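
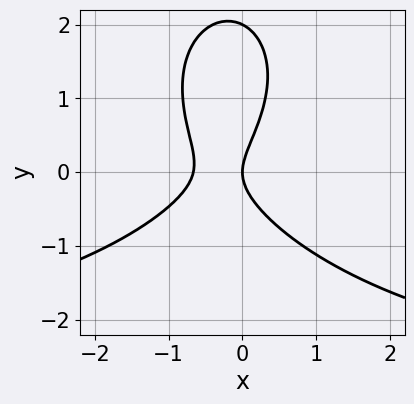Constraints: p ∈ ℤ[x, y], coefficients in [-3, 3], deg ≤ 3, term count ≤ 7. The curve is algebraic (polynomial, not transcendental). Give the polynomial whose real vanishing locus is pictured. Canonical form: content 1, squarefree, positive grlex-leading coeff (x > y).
x^2*y + y^3 + 3*x^2 - 2*y^2 + 2*x

1. The degree is 3 — no degree-2 curve has this shape.
2. Against the integer gridlines: the y-axis gridline crossings are at y ∈ {0, 2}; it meets the x-axis at x = 0 (among the integer gridlines).
3. Together with the visible shape, these determine p as stated.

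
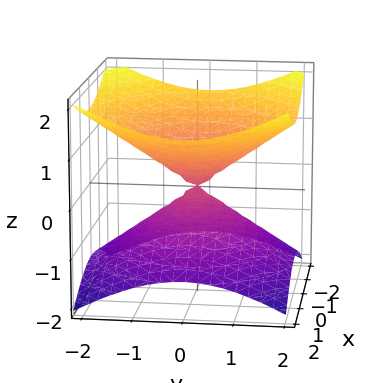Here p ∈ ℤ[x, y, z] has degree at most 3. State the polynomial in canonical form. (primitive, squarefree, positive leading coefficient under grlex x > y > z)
x^2 + y^2 - 2*z^2

deg p = 2. Two nappes meeting at a single point; a quadric.
Symmetries: mirror symmetry z ↦ −z ⇒ only even powers of z; rotational symmetry about the z-axis ⇒ p depends on x, y only through x² + y².
Against the integer gridlines: it crosses the z-axis at the gridline z = 0; one x-axis crossing is at x = 0; it crosses the y-axis at the gridline y = 0.
Assembling these constraints gives the stated polynomial.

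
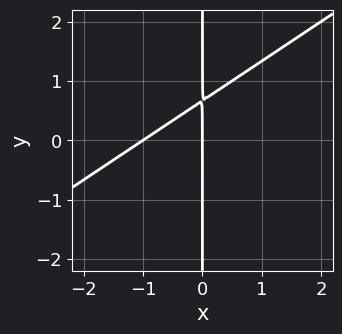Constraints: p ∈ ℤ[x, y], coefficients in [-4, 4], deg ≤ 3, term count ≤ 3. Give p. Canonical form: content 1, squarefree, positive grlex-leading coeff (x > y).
2*x^2 - 3*x*y + 2*x

First, the degree is 2 — the shape is more complex than any degree-1 curve.
Next, reading off the gridlines: the x-axis gridline crossings are at x ∈ {-1, 0}; every point of the y-axis in the box is on the curve.
Finally, together with the visible shape, these determine p as stated.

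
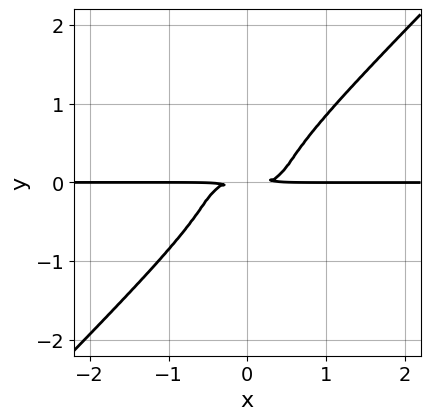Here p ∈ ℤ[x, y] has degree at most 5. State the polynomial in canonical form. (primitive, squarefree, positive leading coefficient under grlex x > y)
1. deg p = 4.
2. From the visible intercepts: the visible x-axis segment lies entirely on the curve.
3. Assembling these constraints gives the stated polynomial.

x^3*y + 2*x^2*y^2 - 3*y^4 - y^2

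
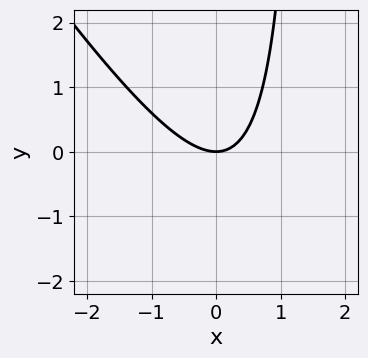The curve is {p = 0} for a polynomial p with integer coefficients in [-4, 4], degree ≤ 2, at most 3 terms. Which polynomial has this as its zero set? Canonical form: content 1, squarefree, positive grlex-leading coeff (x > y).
1. deg p = 2.
2. Observable constraints: it crosses the y-axis at the gridline y = 0; it meets the x-axis at x = 0 (among the integer gridlines).
3. Fitting integer coefficients to these (and the overall shape) gives p.

3*x^2 + 2*x*y - 3*y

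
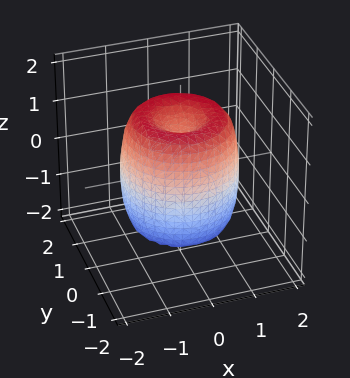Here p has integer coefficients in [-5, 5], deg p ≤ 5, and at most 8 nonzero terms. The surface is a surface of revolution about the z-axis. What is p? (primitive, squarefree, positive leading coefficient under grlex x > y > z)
First, deg p = 4.
Next, symmetries: rotational symmetry about the z-axis ⇒ p depends on x, y only through x² + y².
Then, checking where it meets the axes: a circular section at z = -1 has radius between 1 and 2; among the integer gridlines, it crosses the z-axis at z ∈ {-1, 1}.
Finally, putting this together gives p.

2*x^4 + 4*x^2*y^2 + 2*y^4 - 3*x^2 - 3*y^2 + z^2 - 1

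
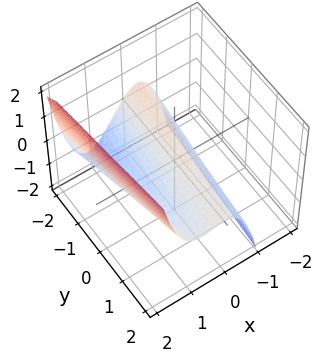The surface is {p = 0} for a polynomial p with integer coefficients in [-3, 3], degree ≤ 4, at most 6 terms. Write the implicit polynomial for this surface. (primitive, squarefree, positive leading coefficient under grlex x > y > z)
3*x^3 - 3*x^2 + x*y - 2*x - 3*z

The degree is 3 — a generic line meets the surface in up to 3 points.
Observable constraints: one x-axis crossing is at x = 0; it meets the z-axis at z = 0 (among the integer gridlines).
Matching integer coefficients to the picture gives p.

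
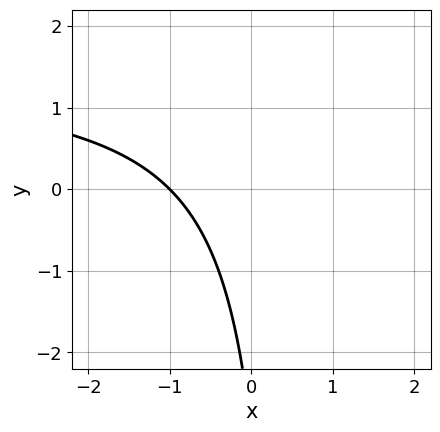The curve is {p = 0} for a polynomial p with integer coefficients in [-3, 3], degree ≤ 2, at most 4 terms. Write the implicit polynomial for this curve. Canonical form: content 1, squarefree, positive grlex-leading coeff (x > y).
Degree: no degree-1 curve has this shape, so deg p = 2.
Checking where it meets the axes: it meets the x-axis at x = -1 (among the integer gridlines); the curve avoids every integer y-axis point in the box.
Assembling these constraints gives the stated polynomial.

2*x*y - 3*x - y - 3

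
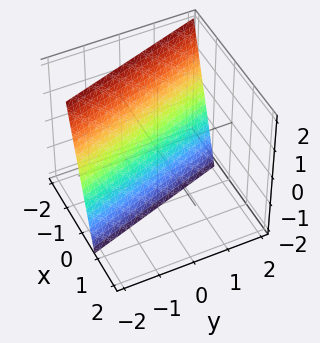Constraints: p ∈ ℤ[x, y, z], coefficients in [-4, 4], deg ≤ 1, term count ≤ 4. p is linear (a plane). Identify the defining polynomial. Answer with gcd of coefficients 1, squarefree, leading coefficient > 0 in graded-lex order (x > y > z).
(a) Degree: every cross-section is a straight line — this is a plane, so deg p = 1.
(b) Observable constraints: one z-axis crossing is at z = -2; one y-axis crossing is at y = -2.
(c) Fitting integer coefficients to these (and the overall shape) gives p.

3*x + y + z + 2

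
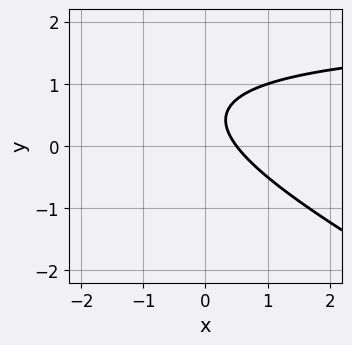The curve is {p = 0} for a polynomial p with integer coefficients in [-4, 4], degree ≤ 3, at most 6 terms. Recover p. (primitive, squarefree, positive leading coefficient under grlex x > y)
x*y + 2*y^2 - 2*x - 2*y + 1

1. Degree: a generic line meets the curve in up to 2 points, so deg p = 2.
2. From the visible intercepts: the curve avoids every integer y-axis point in the box.
3. Solving for integer coefficients yields p as stated.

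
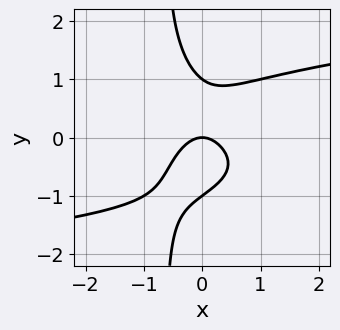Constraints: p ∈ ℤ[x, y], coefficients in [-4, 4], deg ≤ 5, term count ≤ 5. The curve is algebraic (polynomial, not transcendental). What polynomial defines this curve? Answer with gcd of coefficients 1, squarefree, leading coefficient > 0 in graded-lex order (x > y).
1. Degree: no degree-3 curve has this shape, so deg p = 4.
2. Observable constraints: the y-axis gridline crossings are at y ∈ {-1, 0, 1}; it meets the x-axis at x = 0 (among the integer gridlines).
3. The integer polynomial consistent with all of this is the stated p.

3*x*y^3 + 2*y^3 - 3*x^2 - 2*y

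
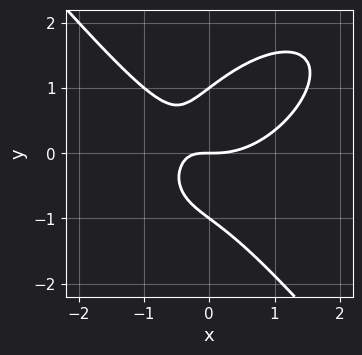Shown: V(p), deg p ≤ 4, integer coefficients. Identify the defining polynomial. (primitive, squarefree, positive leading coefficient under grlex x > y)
First, degree: a generic line meets the curve in up to 3 points, so deg p = 3.
Next, against the integer gridlines: one x-axis crossing is at x = 0; among the integer gridlines, it crosses the y-axis at y ∈ {-1, 0, 1}.
Finally, putting this together gives p.

2*x^3 - x^2*y + 2*y^3 - 3*x*y - 2*y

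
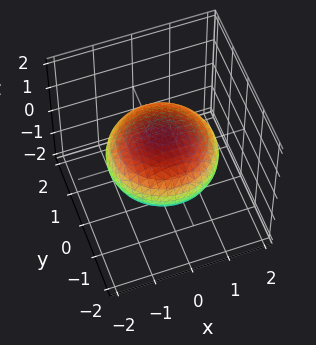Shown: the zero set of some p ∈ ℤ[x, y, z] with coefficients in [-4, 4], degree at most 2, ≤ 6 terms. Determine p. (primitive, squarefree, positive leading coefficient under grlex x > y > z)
(a) deg p = 2. Bounded and convex; a quadric.
(b) By symmetry, every cross-section ⟂ z is a circle, so x, y appear only via x² + y²; the z ↦ −z reflection is a symmetry, so z appears only in even powers.
(c) Observable constraints: the z-axis gridline crossings are at z ∈ {-1, 1}; a circular section at z = 0 has radius between 1 and 2.
(d) Solving for integer coefficients yields p as stated.

x^2 + y^2 + 2*z^2 - 2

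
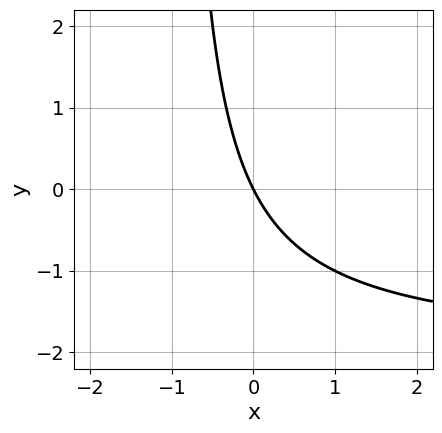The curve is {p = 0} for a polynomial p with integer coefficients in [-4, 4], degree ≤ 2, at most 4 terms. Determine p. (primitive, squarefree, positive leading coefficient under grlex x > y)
First, degree: a generic line meets the curve in up to 2 points, so deg p = 2.
Next, from the axis intercepts and sections: one y-axis crossing is at y = 0; it meets the x-axis at x = 0 (among the integer gridlines).
Finally, together with the visible shape, these determine p as stated.

x*y + 2*x + y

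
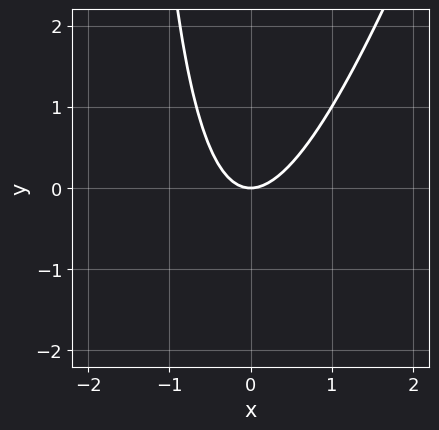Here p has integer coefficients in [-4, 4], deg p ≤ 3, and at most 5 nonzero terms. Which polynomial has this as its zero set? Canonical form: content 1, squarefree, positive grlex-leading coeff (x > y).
First, the degree is 2 — a generic line meets the curve in up to 2 points.
Then, checking where it meets the axes: it meets the x-axis at x = 0 (among the integer gridlines); it crosses the y-axis at the gridline y = 0.
Finally, the integer polynomial consistent with all of this is the stated p.

3*x^2 - x*y - 2*y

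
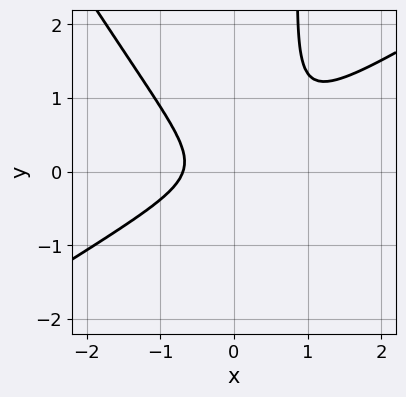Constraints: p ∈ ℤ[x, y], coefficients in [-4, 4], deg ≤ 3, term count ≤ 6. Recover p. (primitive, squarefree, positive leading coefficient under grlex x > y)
3*x^3 - 3*x^2*y - 3*x*y^2 + 3*y^2 + 1

Degree: a generic line meets the curve in up to 3 points, so deg p = 3.
Reading off the gridlines: it misses every integer gridline on the y-axis.
Matching integer coefficients to the picture gives p.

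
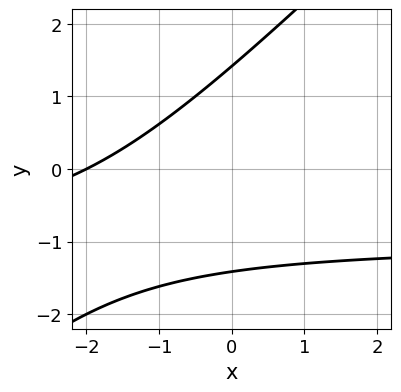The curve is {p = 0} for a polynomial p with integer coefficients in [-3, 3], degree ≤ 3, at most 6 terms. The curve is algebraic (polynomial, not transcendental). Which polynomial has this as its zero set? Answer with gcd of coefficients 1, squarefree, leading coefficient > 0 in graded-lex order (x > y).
x*y - y^2 + x + 2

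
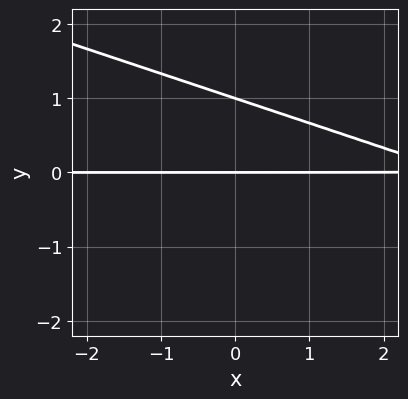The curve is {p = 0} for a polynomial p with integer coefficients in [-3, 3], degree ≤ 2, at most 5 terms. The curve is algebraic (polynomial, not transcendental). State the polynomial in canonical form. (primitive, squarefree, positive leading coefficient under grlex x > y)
Degree: the shape is more complex than any degree-1 curve, so deg p = 2.
Reading off the gridlines: the visible x-axis segment lies entirely on the curve; the y-axis gridline crossings are at y ∈ {0, 1}.
Assembling these constraints gives the stated polynomial.

x*y + 3*y^2 - 3*y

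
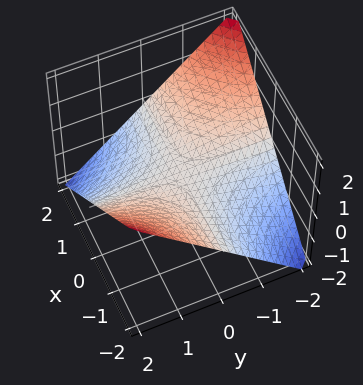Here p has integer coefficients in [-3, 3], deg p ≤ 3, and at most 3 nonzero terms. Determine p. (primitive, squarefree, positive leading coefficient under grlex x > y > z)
1. The degree is 2 — a hyperbolic paraboloid; a quadric.
2. Reading off the gridlines: it meets the z-axis at z = 0 (among the integer gridlines); the visible y-axis segment lies entirely on the surface; every point of the x-axis in the box is on the surface.
3. Assembling these constraints gives the stated polynomial.

x*y + 2*z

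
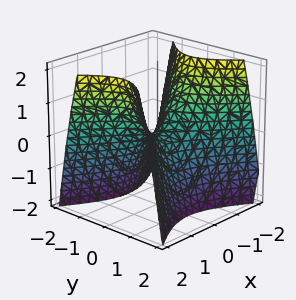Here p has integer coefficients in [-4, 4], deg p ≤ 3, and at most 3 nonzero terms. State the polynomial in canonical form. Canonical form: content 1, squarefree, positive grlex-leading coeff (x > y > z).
1. deg p = 2.
2. Symmetries: it's symmetric under x → −x, forcing even powers of x; it's symmetric under y → −y, forcing even powers of y.
3. Against the integer gridlines: one y-axis crossing is at y = 0; one x-axis crossing is at x = 0.
4. Matching integer coefficients to the picture gives p.

2*x^2 - 3*y^2 - 2*z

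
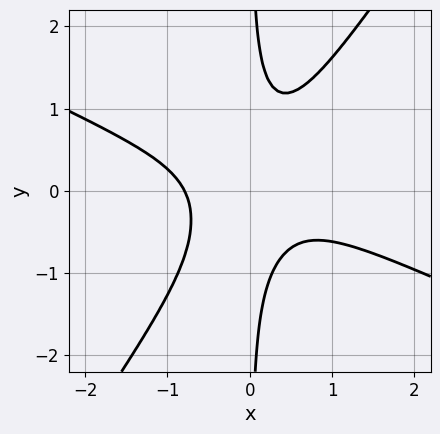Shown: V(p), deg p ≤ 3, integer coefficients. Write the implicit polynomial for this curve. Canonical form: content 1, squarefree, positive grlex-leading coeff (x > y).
2*x^3 + 3*x^2*y - 3*x*y^2 + 1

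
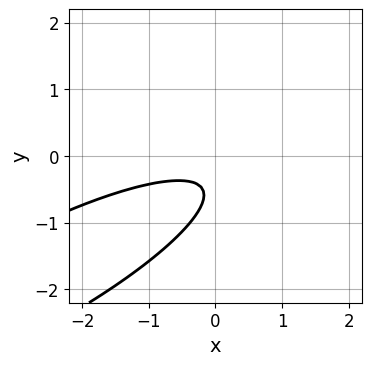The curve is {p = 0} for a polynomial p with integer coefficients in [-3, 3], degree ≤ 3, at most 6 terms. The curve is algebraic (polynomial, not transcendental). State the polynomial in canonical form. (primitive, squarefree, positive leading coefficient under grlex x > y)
x^2 - 3*x*y + 3*y^2 + 3*y + 1

The degree is 2 — no degree-1 curve has this shape.
Observable constraints: the curve avoids every integer y-axis point in the box; no x-intercept at any integer in the box.
Together with the visible shape, these determine p as stated.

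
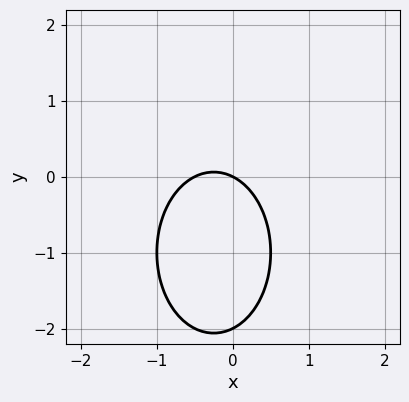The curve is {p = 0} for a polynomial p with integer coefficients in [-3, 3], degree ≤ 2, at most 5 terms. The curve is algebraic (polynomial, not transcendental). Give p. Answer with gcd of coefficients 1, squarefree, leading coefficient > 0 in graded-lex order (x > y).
2*x^2 + y^2 + x + 2*y

First, deg p = 2. The shape is more complex than any degree-1 curve.
Then, against the integer gridlines: it crosses the x-axis at the gridline x = 0; the y-axis gridline crossings are at y ∈ {-2, 0}.
Finally, matching integer coefficients to the picture gives p.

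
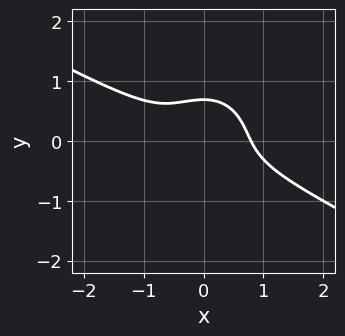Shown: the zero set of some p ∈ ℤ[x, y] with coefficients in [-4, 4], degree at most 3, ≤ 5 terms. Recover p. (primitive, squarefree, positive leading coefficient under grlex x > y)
(a) The degree is 3 — no degree-2 curve has this shape.
(b) Solving for integer coefficients yields p as stated.

2*x^3 + 3*x^2*y + 3*y^3 - 1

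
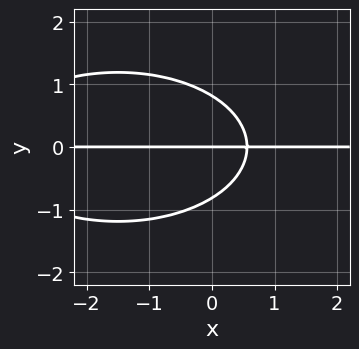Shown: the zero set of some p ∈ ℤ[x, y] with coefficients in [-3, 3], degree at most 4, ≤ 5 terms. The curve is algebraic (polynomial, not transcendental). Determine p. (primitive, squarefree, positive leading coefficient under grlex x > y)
1. Degree: the shape is more complex than any degree-2 curve, so deg p = 3.
2. Observable constraints: it crosses the y-axis at the gridline y = 0; every point of the x-axis in the box is on the curve.
3. Fitting integer coefficients to these (and the overall shape) gives p.

x^2*y + 3*y^3 + 3*x*y - 2*y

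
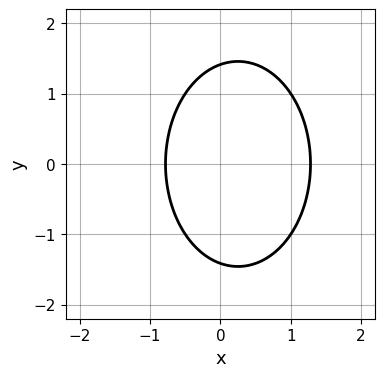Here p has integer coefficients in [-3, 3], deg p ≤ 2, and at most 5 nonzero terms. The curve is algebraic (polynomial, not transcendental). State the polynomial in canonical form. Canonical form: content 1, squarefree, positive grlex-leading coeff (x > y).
2*x^2 + y^2 - x - 2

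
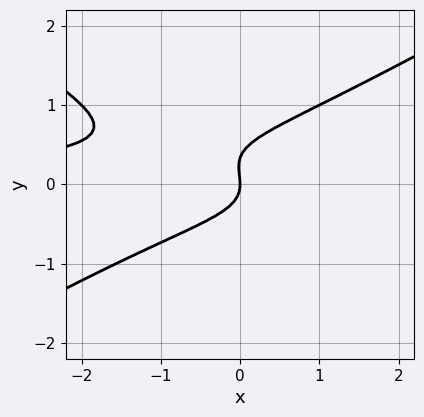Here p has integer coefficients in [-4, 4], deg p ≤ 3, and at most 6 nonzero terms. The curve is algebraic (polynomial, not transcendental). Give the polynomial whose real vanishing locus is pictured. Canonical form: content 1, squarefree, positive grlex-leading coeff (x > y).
(a) deg p = 3.
(b) Reading off the gridlines: it crosses the y-axis at the gridline y = 0; it meets the x-axis at x = 0 (among the integer gridlines).
(c) Fitting integer coefficients to these (and the overall shape) gives p.

x^2*y - 3*y^3 + y^2 + x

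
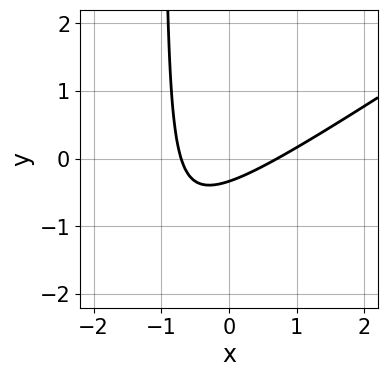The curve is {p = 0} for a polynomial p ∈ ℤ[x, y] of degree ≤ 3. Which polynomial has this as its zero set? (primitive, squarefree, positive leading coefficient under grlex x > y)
2*x^2 - 3*x*y - 3*y - 1

(a) The degree is 2 — no degree-1 curve has this shape.
(b) Matching integer coefficients to the picture gives p.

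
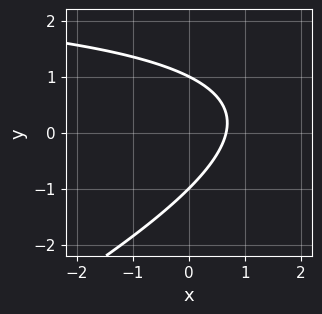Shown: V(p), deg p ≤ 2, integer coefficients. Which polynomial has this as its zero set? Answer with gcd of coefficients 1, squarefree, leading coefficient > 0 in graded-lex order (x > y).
The degree is 2 — the shape is more complex than any degree-1 curve.
Reading off the gridlines: the y-axis gridline crossings are at y ∈ {-1, 1}.
Fitting integer coefficients to these (and the overall shape) gives p.

x*y - 2*y^2 - 3*x + 2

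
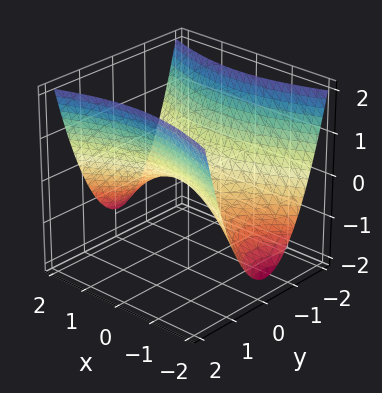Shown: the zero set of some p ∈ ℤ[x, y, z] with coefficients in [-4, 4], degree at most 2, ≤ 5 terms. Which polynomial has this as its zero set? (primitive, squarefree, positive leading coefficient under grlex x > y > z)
x^2 - 3*y^2 + 3*z

1. The degree is 2 — a hyperbolic paraboloid; a quadric.
2. Symmetries: it's symmetric under x → −x, forcing even powers of x; mirror symmetry y ↦ −y ⇒ only even powers of y.
3. Reading off the gridlines: it crosses the z-axis at the gridline z = 0; one y-axis crossing is at y = 0; it crosses the x-axis at the gridline x = 0.
4. Matching integer coefficients to the picture gives p.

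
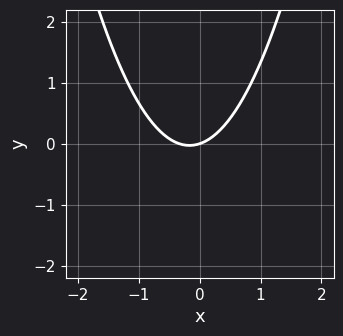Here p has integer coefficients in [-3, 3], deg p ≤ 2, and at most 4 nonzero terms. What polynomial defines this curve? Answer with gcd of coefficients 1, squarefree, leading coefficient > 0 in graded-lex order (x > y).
3*x^2 + x - 3*y

1. deg p = 2. No degree-1 curve has this shape.
2. From the axis intercepts and sections: one y-axis crossing is at y = 0; it meets the x-axis at x = 0 (among the integer gridlines).
3. Together with the visible shape, these determine p as stated.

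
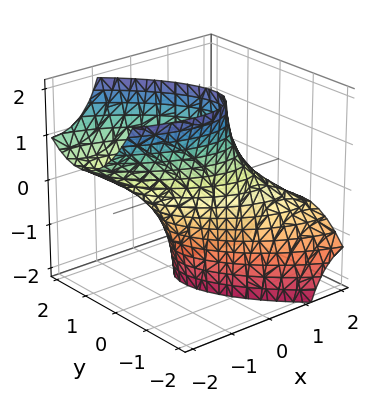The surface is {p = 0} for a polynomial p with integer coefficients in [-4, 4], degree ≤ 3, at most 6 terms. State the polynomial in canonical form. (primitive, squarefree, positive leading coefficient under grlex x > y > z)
2*x^2 + 3*x*y + 3*x*z + 3*y^2 - 2

First, deg p = 2. The shape is more complex than any degree-1 surface.
Next, checking where it meets the axes: the x-axis gridline crossings are at x ∈ {-1, 1}; it misses every integer gridline on the z-axis.
Finally, together with the visible shape, these determine p as stated.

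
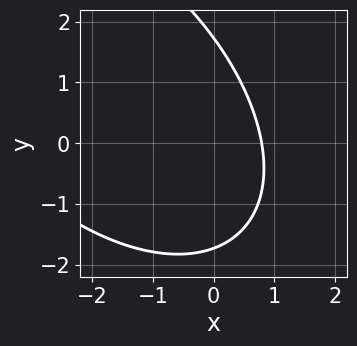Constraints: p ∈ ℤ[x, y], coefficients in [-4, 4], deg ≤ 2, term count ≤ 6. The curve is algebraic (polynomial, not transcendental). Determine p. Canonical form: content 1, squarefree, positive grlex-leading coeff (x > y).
x^2 + x*y + y^2 + 3*x - 3

deg p = 2. A generic line meets the curve in up to 2 points.
The integer polynomial consistent with all of this is the stated p.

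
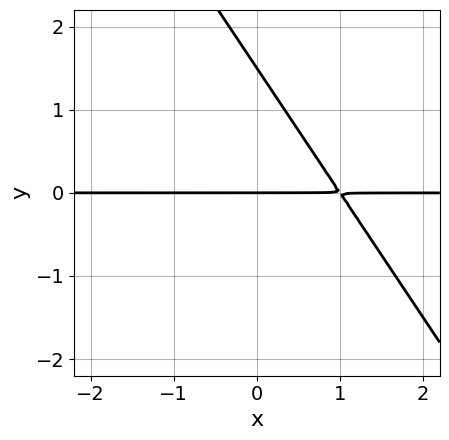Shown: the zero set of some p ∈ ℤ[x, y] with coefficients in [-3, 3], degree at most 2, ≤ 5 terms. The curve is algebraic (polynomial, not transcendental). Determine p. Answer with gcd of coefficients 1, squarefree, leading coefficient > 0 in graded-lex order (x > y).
3*x*y + 2*y^2 - 3*y

The degree is 2 — the shape is more complex than any degree-1 curve.
Observable constraints: every point of the x-axis in the box is on the curve; it crosses the y-axis at the gridline y = 0.
Assembling these constraints gives the stated polynomial.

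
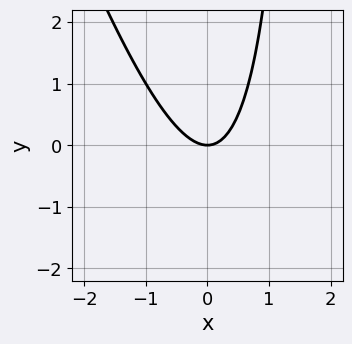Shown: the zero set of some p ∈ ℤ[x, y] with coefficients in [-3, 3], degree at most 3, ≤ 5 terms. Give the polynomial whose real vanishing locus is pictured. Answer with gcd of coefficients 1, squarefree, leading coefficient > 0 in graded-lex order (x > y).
The degree is 2 — no degree-1 curve has this shape.
From the axis intercepts and sections: it crosses the y-axis at the gridline y = 0; it meets the x-axis at x = 0 (among the integer gridlines).
Fitting integer coefficients to these (and the overall shape) gives p.

3*x^2 + x*y - 2*y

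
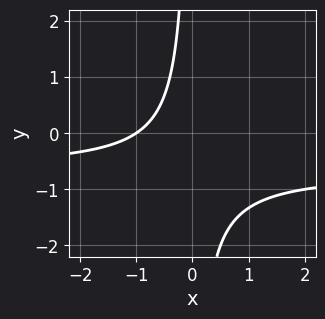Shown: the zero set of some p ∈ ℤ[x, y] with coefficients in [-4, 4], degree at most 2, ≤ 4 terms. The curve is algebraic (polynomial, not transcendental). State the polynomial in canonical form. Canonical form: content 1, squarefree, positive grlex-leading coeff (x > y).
First, degree: no degree-1 curve has this shape, so deg p = 2.
Then, reading off the gridlines: no y-intercept at any integer in the box; one x-axis crossing is at x = -1.
Finally, assembling these constraints gives the stated polynomial.

3*x*y + 2*x + 2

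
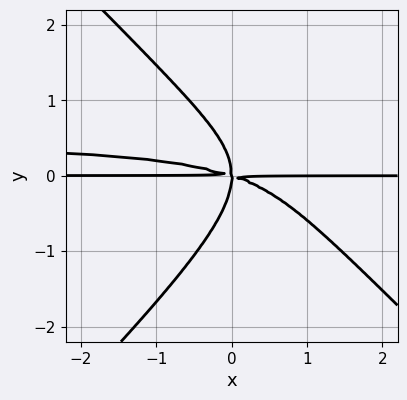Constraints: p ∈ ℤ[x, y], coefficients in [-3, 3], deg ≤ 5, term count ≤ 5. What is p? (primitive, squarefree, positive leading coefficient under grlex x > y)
2*x^2*y^2 - 2*y^4 - x^2*y - 3*x*y^2

(a) The degree is 4 — a generic line meets the curve in up to 4 points.
(b) Reading off the gridlines: every point of the x-axis in the box is on the curve.
(c) Together with the visible shape, these determine p as stated.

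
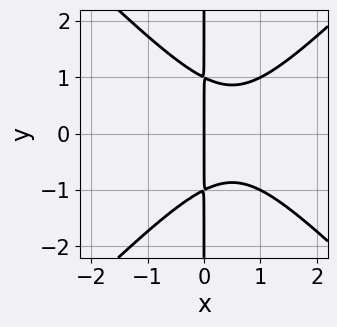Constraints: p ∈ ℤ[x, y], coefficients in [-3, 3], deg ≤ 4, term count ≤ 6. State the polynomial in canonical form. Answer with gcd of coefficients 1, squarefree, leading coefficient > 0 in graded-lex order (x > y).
x^3 - x*y^2 - x^2 + x

1. The degree is 3 — no degree-2 curve has this shape.
2. Symmetries: it's symmetric under y → −y, forcing even powers of y.
3. Checking where it meets the axes: it crosses the x-axis at the gridline x = 0; every point of the y-axis in the box is on the curve.
4. Solving for integer coefficients yields p as stated.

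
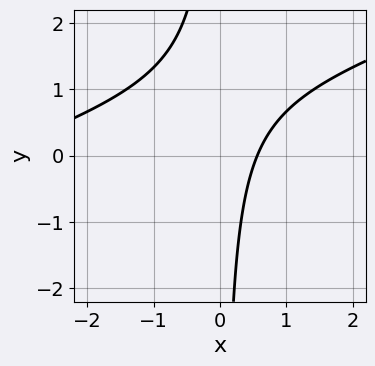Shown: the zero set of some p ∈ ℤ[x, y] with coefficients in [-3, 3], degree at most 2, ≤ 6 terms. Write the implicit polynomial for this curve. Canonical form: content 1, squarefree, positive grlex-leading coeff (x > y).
Degree: no degree-1 curve has this shape, so deg p = 2.
Reading off the gridlines: the curve avoids every integer y-axis point in the box.
Solving for integer coefficients yields p as stated.

x^2 - 3*x*y + 3*x - 2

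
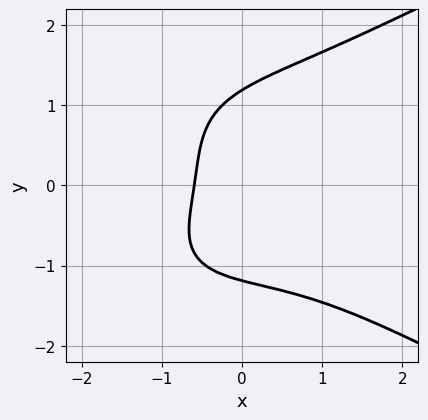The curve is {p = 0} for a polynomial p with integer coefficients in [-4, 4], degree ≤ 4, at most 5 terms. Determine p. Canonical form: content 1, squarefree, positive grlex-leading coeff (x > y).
1. The degree is 4 — no degree-3 curve has this shape.
2. Matching integer coefficients to the picture gives p.

y^4 - x^3 - x*y - 3*x - 2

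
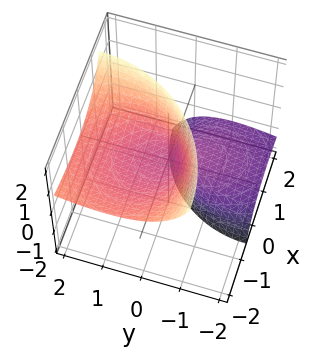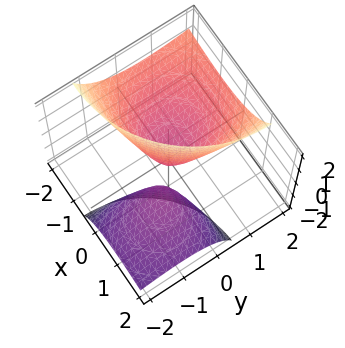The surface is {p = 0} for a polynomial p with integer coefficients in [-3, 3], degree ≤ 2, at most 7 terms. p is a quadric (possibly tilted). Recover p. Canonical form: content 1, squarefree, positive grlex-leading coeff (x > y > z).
x^2 + 2*x*z + y^2 - 2*y*z - z

(a) The picture has 2 separate pieces. Treating them together as one polynomial.
(b) Degree: a generic line meets the surface in up to 2 points, so deg p = 2.
(c) Observable constraints: it crosses the z-axis at the gridline z = 0; one x-axis crossing is at x = 0; one y-axis crossing is at y = 0.
(d) Putting this together gives p.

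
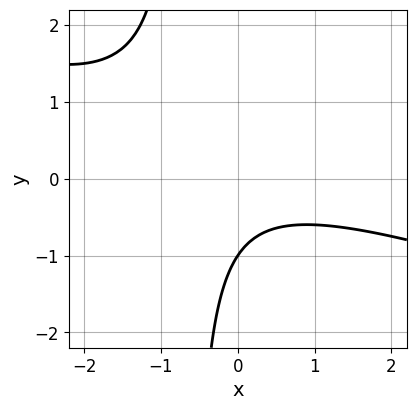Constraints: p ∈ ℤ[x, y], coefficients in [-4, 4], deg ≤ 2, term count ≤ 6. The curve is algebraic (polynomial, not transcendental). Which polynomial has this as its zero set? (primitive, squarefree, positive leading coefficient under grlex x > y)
x^2 + 3*x*y + 2*y + 2

1. Degree: no degree-1 curve has this shape, so deg p = 2.
2. Observable constraints: the curve avoids every integer x-axis point in the box; one y-axis crossing is at y = -1.
3. Together with the visible shape, these determine p as stated.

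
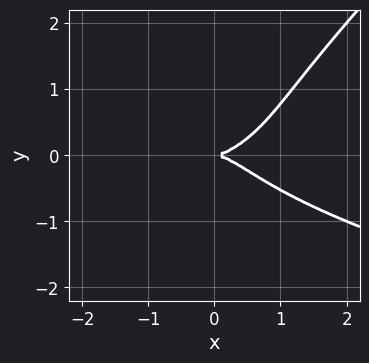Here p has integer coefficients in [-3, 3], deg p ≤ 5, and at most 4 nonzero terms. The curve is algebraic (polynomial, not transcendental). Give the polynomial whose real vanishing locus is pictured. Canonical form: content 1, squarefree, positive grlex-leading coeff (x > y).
2*x*y^3 - 2*y^4 + x^3 - 2*y^2

1. deg p = 4. A generic line meets the curve in up to 4 points.
2. Reading off the gridlines: one y-axis crossing is at y = 0; it crosses the x-axis at the gridline x = 0.
3. The integer polynomial consistent with all of this is the stated p.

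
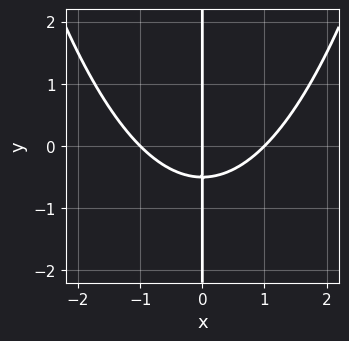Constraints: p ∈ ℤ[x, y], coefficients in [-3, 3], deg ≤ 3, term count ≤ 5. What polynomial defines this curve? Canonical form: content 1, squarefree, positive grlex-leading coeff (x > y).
x^3 - 2*x*y - x

(a) deg p = 3. A generic line meets the curve in up to 3 points.
(b) Reading off the gridlines: every point of the y-axis in the box is on the curve; among the integer gridlines, it crosses the x-axis at x ∈ {-1, 0, 1}.
(c) The integer polynomial consistent with all of this is the stated p.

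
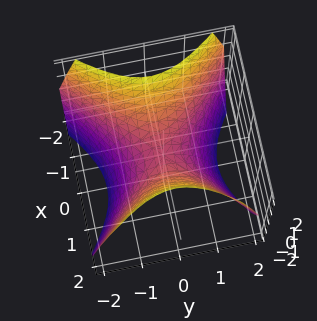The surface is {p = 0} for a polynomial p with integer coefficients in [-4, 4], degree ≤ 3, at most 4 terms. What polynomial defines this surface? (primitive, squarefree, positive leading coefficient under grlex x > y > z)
The degree is 2 — a saddle surface; a quadric.
Symmetries: the y ↦ −y reflection is a symmetry, so y appears only in even powers; the x ↦ −x reflection is a symmetry, so x appears only in even powers.
Reading off the gridlines: it meets the y-axis at y = 0 (among the integer gridlines); it crosses the x-axis at the gridline x = 0; one z-axis crossing is at z = 0.
Matching integer coefficients to the picture gives p.

x^2 - y^2 - z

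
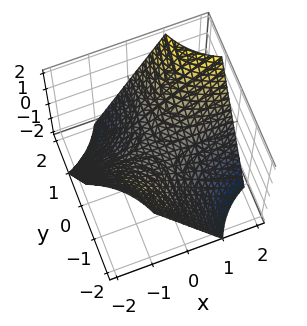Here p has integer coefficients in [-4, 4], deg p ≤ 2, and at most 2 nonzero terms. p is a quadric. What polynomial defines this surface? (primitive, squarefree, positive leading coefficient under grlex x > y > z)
x*y - z

1. The degree is 2 — a saddle surface; a quadric.
2. Checking where it meets the axes: the visible y-axis segment lies entirely on the surface; the visible x-axis segment lies entirely on the surface; one z-axis crossing is at z = 0.
3. The integer polynomial consistent with all of this is the stated p.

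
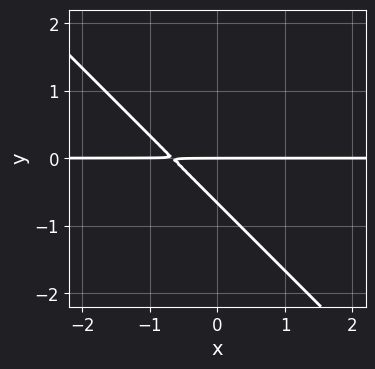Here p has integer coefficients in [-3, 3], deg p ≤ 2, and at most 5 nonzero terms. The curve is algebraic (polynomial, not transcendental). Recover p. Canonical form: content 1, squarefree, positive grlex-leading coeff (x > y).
(a) deg p = 2. A generic line meets the curve in up to 2 points.
(b) From the axis intercepts and sections: it meets the y-axis at y = 0 (among the integer gridlines); the visible x-axis segment lies entirely on the curve.
(c) Fitting integer coefficients to these (and the overall shape) gives p.

3*x*y + 3*y^2 + 2*y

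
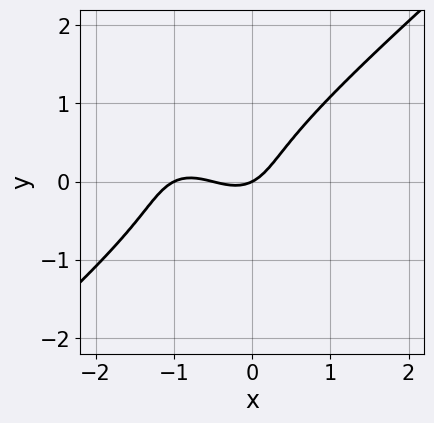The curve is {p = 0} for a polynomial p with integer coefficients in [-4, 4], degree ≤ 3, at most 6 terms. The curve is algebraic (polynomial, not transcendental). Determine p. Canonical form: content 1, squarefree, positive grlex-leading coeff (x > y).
2*x^3 - 3*y^3 + 3*x^2 + x - 2*y

1. Degree: a generic line meets the curve in up to 3 points, so deg p = 3.
2. Against the integer gridlines: among the integer gridlines, it crosses the x-axis at x ∈ {-1, 0}; it crosses the y-axis at the gridline y = 0.
3. Putting this together gives p.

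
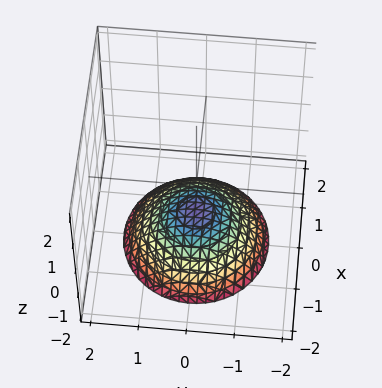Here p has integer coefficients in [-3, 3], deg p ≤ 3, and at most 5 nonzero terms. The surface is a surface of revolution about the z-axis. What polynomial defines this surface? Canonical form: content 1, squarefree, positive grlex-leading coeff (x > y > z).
(a) The degree is 2 — the shape is more complex than any degree-1 surface.
(b) Symmetries: rotational symmetry about the z-axis ⇒ p depends on x, y only through x² + y².
(c) Checking where it meets the axes: a circular section at z = -2 has radius between 1 and 2; the surface avoids every integer x-axis point in the box; it misses every integer gridline on the y-axis; one z-axis crossing is at z = -1.
(d) Matching integer coefficients to the picture gives p.

x^2 + y^2 + 2*z + 2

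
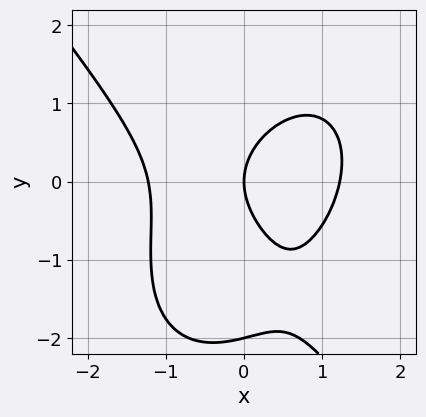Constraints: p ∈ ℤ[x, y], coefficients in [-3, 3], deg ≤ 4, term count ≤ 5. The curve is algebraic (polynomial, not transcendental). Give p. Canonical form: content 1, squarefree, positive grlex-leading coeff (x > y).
2*x^3 + y^3 - x*y + 2*y^2 - 3*x

1. deg p = 3.
2. Reading off the gridlines: it crosses the x-axis at the gridline x = 0; the y-axis gridline crossings are at y ∈ {-2, 0}.
3. Matching integer coefficients to the picture gives p.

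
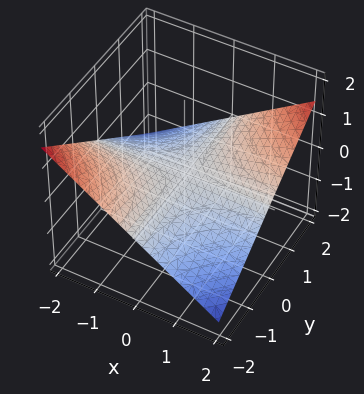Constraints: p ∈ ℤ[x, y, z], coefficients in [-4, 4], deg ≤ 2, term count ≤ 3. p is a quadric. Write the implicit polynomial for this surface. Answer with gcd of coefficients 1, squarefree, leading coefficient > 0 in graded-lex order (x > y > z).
Degree: a saddle surface; a quadric, so deg p = 2.
Observable constraints: every point of the x-axis in the box is on the surface; one z-axis crossing is at z = 0; every point of the y-axis in the box is on the surface.
Together with the visible shape, these determine p as stated.

x*y - 3*z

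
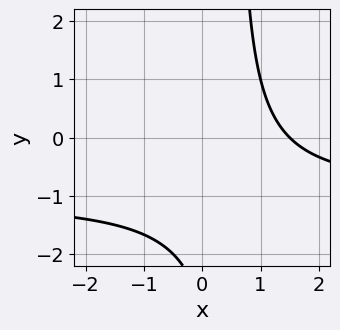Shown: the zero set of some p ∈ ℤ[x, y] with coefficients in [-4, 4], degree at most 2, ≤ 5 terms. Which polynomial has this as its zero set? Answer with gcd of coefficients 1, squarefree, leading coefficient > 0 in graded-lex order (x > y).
Degree: the shape is more complex than any degree-1 curve, so deg p = 2.
Reading off the gridlines: no y-intercept at any integer in the box.
The integer polynomial consistent with all of this is the stated p.

2*x*y + 2*x - y - 3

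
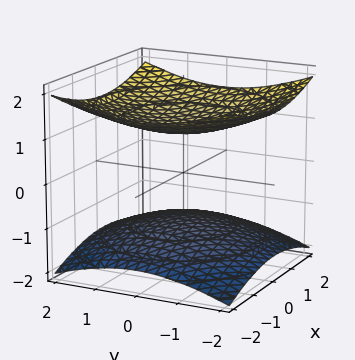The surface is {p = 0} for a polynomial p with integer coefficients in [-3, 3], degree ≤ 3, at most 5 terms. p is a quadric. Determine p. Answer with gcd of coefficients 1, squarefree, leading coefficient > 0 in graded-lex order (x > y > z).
x^2 + y^2 - 3*z^2 + 3

First, the picture has 2 separate pieces. Treating them together as one polynomial.
Next, the degree is 2 — two separate bowl-shaped sheets opening away from each other; a quadric.
Next, symmetries: the z-axis is an axis of rotation, so x and y enter only as x² + y²; it's symmetric under z → −z, forcing even powers of z.
Next, observable constraints: it misses every integer gridline on the y-axis; the z-axis gridline crossings are at z ∈ {-1, 1}.
Finally, the integer polynomial consistent with all of this is the stated p.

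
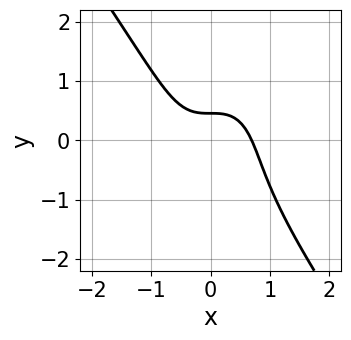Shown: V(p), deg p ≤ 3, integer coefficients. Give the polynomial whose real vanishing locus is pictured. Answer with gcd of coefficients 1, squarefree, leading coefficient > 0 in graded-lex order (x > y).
First, the degree is 3 — the shape is more complex than any degree-2 curve.
Finally, matching integer coefficients to the picture gives p.

3*x^3 + y^3 + 2*y - 1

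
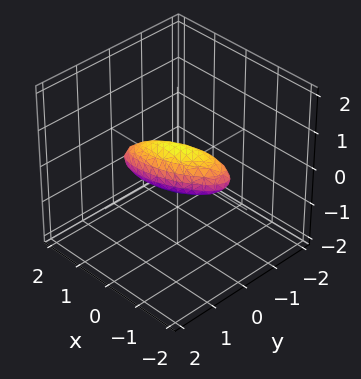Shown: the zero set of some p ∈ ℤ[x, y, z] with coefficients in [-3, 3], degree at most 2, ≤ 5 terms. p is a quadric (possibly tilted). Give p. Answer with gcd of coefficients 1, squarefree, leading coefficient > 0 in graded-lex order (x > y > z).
(a) Degree: no degree-1 surface has this shape, so deg p = 2.
(b) Reading off the gridlines: among the integer gridlines, it crosses the x-axis at x ∈ {-1, 1}.
(c) Putting this together gives p.

x^2 - 2*x*y + 3*y^2 + 3*z^2 - 1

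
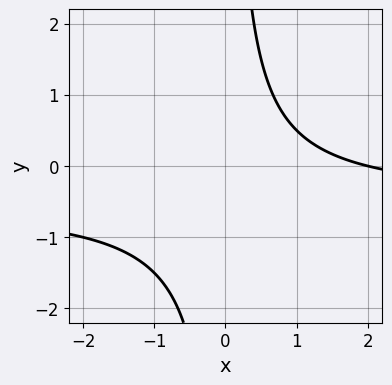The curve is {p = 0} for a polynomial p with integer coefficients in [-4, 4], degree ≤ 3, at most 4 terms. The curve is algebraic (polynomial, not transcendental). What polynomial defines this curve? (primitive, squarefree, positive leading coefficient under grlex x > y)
2*x*y + x - 2

(a) deg p = 2. The shape is more complex than any degree-1 curve.
(b) From the axis intercepts and sections: one x-axis crossing is at x = 2; it misses every integer gridline on the y-axis.
(c) Solving for integer coefficients yields p as stated.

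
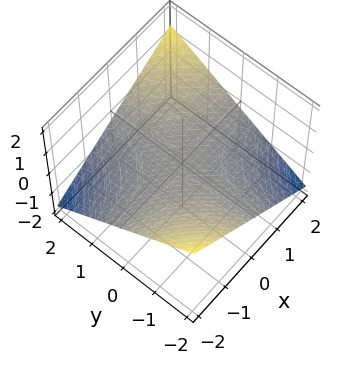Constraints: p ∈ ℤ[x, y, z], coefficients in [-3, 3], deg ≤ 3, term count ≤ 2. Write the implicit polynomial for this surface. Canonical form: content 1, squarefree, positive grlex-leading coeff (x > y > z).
x*y - 3*z

(a) deg p = 2.
(b) From the axis intercepts and sections: it meets the z-axis at z = 0 (among the integer gridlines); every point of the x-axis in the box is on the surface; every point of the y-axis in the box is on the surface.
(c) These observations pin down the coefficients.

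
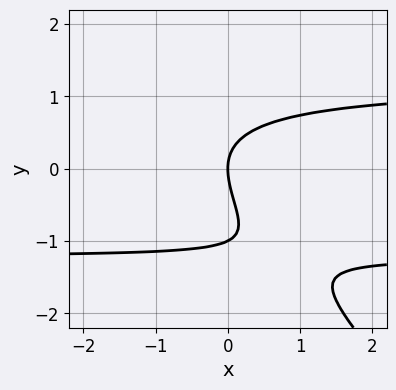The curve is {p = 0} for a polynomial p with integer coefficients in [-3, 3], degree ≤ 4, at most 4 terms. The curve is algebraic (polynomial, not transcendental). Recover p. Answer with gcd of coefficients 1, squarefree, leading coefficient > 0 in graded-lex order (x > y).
2*x*y^2 + 2*y^3 + 2*y^2 - 3*x

1. The degree is 3 — no degree-2 curve has this shape.
2. Reading off the gridlines: among the integer gridlines, it crosses the y-axis at y ∈ {-1, 0}; it meets the x-axis at x = 0 (among the integer gridlines).
3. Putting this together gives p.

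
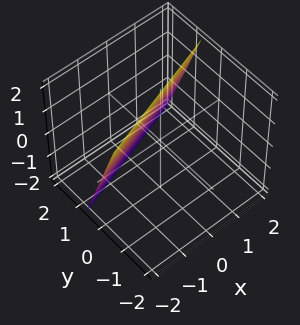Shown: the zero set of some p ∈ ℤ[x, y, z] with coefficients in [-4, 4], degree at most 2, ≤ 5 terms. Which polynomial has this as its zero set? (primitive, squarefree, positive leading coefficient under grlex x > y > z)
x - 3*y - z + 2

1. Degree: every cross-section is a straight line — this is a plane, so deg p = 1.
2. From the visible intercepts: one z-axis crossing is at z = 2; it crosses the x-axis at the gridline x = -2.
3. Solving for integer coefficients yields p as stated.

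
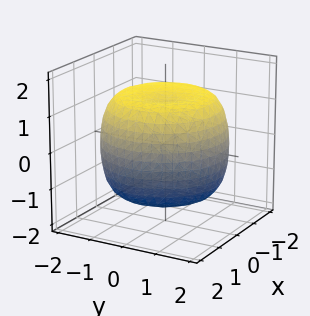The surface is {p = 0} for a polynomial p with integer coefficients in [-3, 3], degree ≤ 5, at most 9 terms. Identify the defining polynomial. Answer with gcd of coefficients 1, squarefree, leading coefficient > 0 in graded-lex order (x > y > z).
x^4 + 2*x^2*y^2 + y^4 - 2*x^2 - 2*y^2 + 2*z^2 - 3

1. deg p = 4. A generic line meets the surface in up to 4 points.
2. Symmetries: rotational symmetry about the z-axis ⇒ p depends on x, y only through x² + y².
3. Observable constraints: a circular section at z = 1 has radius between 1 and 2.
4. Matching integer coefficients to the picture gives p.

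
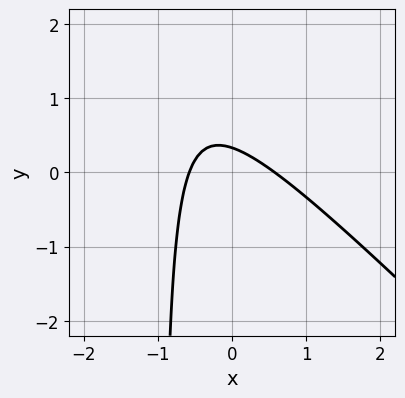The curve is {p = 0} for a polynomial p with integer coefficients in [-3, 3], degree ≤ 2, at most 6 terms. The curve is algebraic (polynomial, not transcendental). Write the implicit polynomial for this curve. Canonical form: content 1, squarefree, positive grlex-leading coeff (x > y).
deg p = 2.
Putting this together gives p.

3*x^2 + 3*x*y + 3*y - 1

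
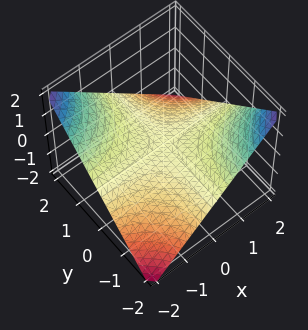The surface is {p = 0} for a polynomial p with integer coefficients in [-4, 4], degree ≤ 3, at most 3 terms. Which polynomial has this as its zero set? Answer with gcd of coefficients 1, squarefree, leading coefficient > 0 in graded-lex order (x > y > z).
x*y + 2*z

(a) Degree: a hyperbolic paraboloid; a quadric, so deg p = 2.
(b) From the visible intercepts: the visible x-axis segment lies entirely on the surface; it crosses the z-axis at the gridline z = 0; every point of the y-axis in the box is on the surface.
(c) Putting this together gives p.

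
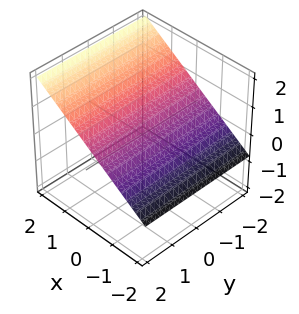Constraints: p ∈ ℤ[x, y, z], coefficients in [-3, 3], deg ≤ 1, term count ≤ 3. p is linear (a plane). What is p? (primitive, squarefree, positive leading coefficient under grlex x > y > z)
First, deg p = 1. The surface is flat (a plane).
Next, checking where it meets the axes: it crosses the x-axis at the gridline x = -1; the surface avoids every integer y-axis point in the box.
Finally, assembling these constraints gives the stated polynomial.

2*x - 3*z + 2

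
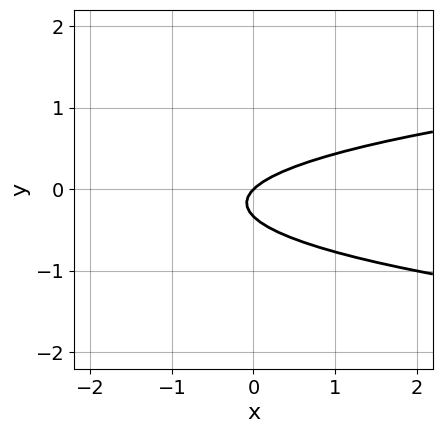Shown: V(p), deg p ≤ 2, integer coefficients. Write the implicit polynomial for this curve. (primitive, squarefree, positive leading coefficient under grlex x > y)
1. deg p = 2.
2. From the axis intercepts and sections: one x-axis crossing is at x = 0; one y-axis crossing is at y = 0.
3. Solving for integer coefficients yields p as stated.

3*y^2 - x + y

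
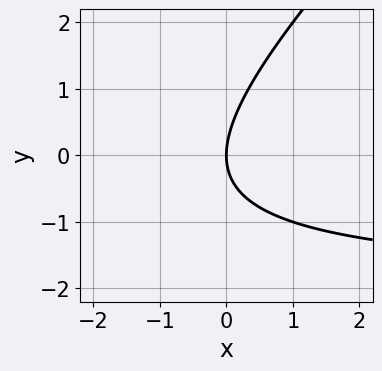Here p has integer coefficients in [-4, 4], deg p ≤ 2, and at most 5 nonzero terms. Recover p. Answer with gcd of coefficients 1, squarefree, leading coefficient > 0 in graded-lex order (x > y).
x*y - y^2 + 2*x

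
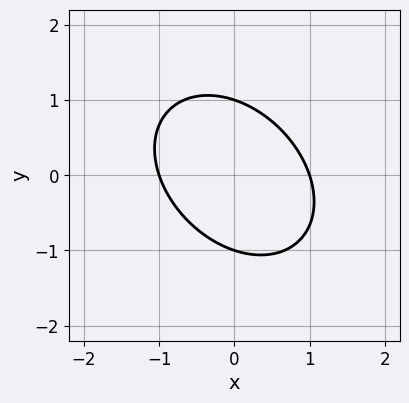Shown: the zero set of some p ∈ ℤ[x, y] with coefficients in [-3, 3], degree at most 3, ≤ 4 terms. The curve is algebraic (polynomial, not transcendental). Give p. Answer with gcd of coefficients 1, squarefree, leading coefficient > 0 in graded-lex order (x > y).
3*x^2 + 2*x*y + 3*y^2 - 3

(a) Degree: a generic line meets the curve in up to 2 points, so deg p = 2.
(b) Observable constraints: among the integer gridlines, it crosses the y-axis at y ∈ {-1, 1}; among the integer gridlines, it crosses the x-axis at x ∈ {-1, 1}.
(c) Matching integer coefficients to the picture gives p.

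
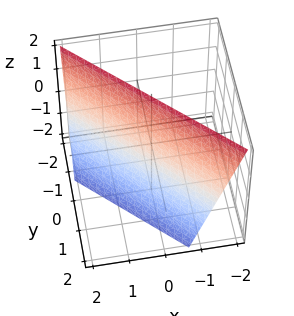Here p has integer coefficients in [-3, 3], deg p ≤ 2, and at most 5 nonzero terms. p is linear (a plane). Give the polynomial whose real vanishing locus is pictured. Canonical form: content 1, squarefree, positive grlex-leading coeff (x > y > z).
(a) deg p = 1.
(b) From the axis intercepts and sections: it meets the z-axis at z = 2 (among the integer gridlines).
(c) Fitting integer coefficients to these (and the overall shape) gives p.

3*x + 3*y + z - 2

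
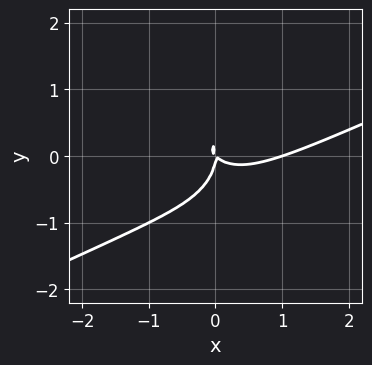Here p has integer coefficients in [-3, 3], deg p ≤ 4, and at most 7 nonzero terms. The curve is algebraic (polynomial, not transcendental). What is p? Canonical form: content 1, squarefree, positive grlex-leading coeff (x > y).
(a) deg p = 3. The shape is more complex than any degree-2 curve.
(b) Against the integer gridlines: it meets the y-axis at y = 0 (among the integer gridlines); the x-axis gridline crossings are at x ∈ {0, 1}.
(c) Assembling these constraints gives the stated polynomial.

x^3 - 2*x^2*y - y^3 - x^2 - x*y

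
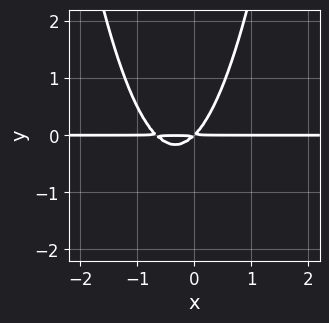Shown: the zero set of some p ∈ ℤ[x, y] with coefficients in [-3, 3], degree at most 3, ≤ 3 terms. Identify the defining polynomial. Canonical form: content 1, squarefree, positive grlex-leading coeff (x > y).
3*x^2*y + 2*x*y - 2*y^2

First, deg p = 3.
Next, against the integer gridlines: every point of the x-axis in the box is on the curve.
Finally, assembling these constraints gives the stated polynomial.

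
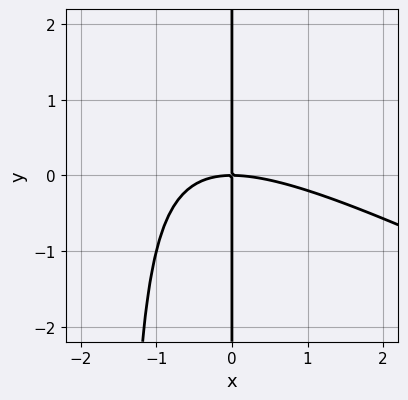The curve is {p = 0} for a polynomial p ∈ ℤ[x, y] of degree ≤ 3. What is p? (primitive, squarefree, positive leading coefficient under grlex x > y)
1. Degree: a generic line meets the curve in up to 3 points, so deg p = 3.
2. Checking where it meets the axes: the visible y-axis segment lies entirely on the curve; it meets the x-axis at x = 0 (among the integer gridlines).
3. Solving for integer coefficients yields p as stated.

x^3 + 2*x^2*y + 3*x*y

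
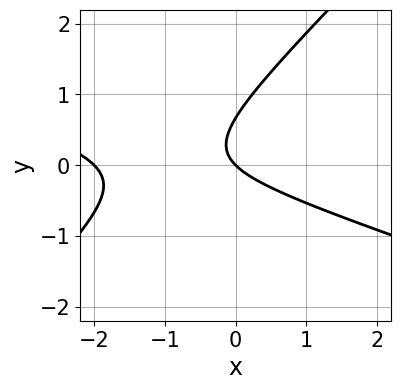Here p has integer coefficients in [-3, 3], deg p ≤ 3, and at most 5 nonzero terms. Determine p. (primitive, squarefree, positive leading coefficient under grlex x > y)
x^2 + 2*x*y - 3*y^2 + 2*x + 2*y

First, degree: the shape is more complex than any degree-1 curve, so deg p = 2.
Then, from the axis intercepts and sections: it meets the y-axis at y = 0 (among the integer gridlines); the x-axis gridline crossings are at x ∈ {-2, 0}.
Finally, assembling these constraints gives the stated polynomial.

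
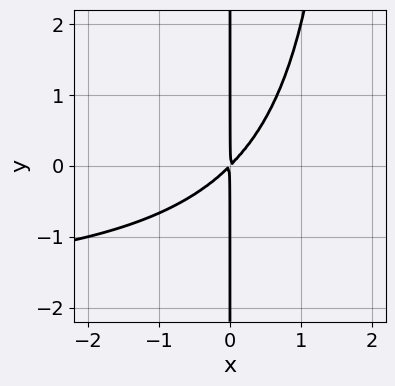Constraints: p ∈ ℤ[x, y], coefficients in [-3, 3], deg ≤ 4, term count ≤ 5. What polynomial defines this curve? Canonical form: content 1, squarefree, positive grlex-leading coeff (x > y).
1. deg p = 3. A generic line meets the curve in up to 3 points.
2. Observable constraints: the visible y-axis segment lies entirely on the curve.
3. Solving for integer coefficients yields p as stated.

x^2*y + 2*x^2 - 2*x*y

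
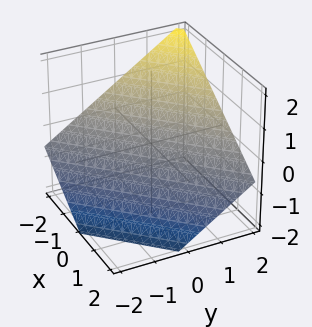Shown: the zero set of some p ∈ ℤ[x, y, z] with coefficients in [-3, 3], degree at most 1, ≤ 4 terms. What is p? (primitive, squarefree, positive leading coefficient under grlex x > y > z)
1. The degree is 1 — the surface is flat (a plane).
2. Reading off the gridlines: it crosses the x-axis at the gridline x = -1; it meets the y-axis at y = 1 (among the integer gridlines).
3. The integer polynomial consistent with all of this is the stated p.

2*x - 2*y + 3*z + 2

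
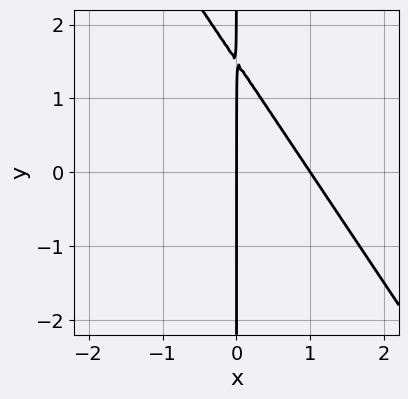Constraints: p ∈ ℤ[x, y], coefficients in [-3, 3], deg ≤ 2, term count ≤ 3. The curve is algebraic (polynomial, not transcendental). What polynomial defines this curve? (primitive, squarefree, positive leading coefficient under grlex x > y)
(a) Degree: the shape is more complex than any degree-1 curve, so deg p = 2.
(b) Checking where it meets the axes: every point of the y-axis in the box is on the curve; among the integer gridlines, it crosses the x-axis at x ∈ {0, 1}.
(c) Matching integer coefficients to the picture gives p.

3*x^2 + 2*x*y - 3*x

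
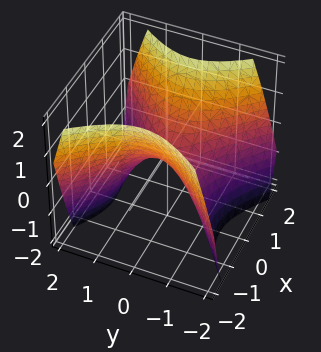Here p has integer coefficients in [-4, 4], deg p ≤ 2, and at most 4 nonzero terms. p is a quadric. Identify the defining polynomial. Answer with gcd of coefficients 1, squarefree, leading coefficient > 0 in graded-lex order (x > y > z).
(a) Degree: a hyperbolic paraboloid; a quadric, so deg p = 2.
(b) Symmetries: it's symmetric under y → −y, forcing even powers of y; it's symmetric under x → −x, forcing even powers of x.
(c) Reading off the gridlines: it meets the y-axis at y = 0 (among the integer gridlines); it crosses the x-axis at the gridline x = 0; one z-axis crossing is at z = 0.
(d) Together with the visible shape, these determine p as stated.

x^2 - y^2 - z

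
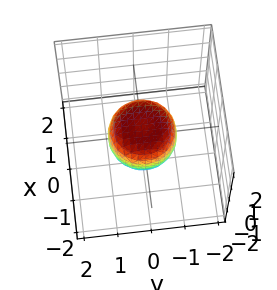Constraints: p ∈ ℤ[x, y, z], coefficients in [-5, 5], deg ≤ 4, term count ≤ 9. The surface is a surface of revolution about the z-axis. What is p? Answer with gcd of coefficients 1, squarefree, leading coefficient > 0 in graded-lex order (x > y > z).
First, deg p = 4.
Next, symmetries: every cross-section ⟂ z is a circle, so x, y appear only via x² + y².
Then, from the visible intercepts: among the integer gridlines, it crosses the x-axis at x ∈ {-1, 1}; the y-axis gridline crossings are at y ∈ {-1, 1}; a circular section at z = 0 has radius exactly 1.
Finally, fitting integer coefficients to these (and the overall shape) gives p.

2*x^4 + 4*x^2*y^2 + 2*y^4 - x^2 - y^2 + 2*z^2 - 1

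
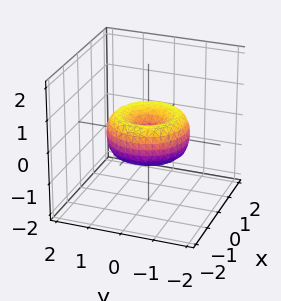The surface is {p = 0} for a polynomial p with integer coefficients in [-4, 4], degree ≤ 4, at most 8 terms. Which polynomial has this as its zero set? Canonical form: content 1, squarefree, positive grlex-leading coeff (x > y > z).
2*x^4 + 4*x^2*y^2 + 2*y^4 - 3*x^2 - 3*y^2 + 3*z^2

Degree: the shape is more complex than any degree-3 surface, so deg p = 4.
By symmetry, the surface is invariant under rotation about z: p = q(x² + y², z).
Against the integer gridlines: one x-axis crossing is at x = 0; a circular section at z = 0 has radius between 1 and 2; it meets the y-axis at y = 0 (among the integer gridlines); one z-axis crossing is at z = 0.
Assembling these constraints gives the stated polynomial.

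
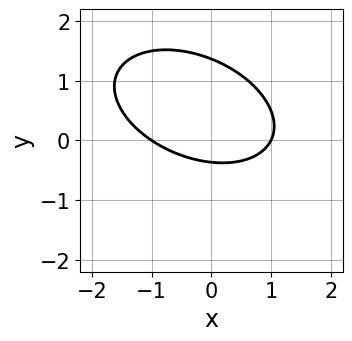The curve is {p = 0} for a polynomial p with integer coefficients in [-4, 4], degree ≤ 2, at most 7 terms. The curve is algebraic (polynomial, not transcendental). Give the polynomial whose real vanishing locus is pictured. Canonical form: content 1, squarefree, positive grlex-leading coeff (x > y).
x^2 + x*y + 2*y^2 - 2*y - 1

The degree is 2 — the shape is more complex than any degree-1 curve.
From the axis intercepts and sections: among the integer gridlines, it crosses the x-axis at x ∈ {-1, 1}.
Assembling these constraints gives the stated polynomial.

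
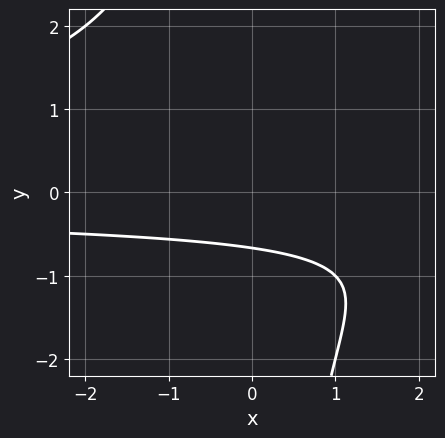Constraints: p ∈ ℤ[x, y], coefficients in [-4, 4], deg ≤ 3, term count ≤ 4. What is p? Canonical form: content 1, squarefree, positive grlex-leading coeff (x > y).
x*y^2 + 3*y + 2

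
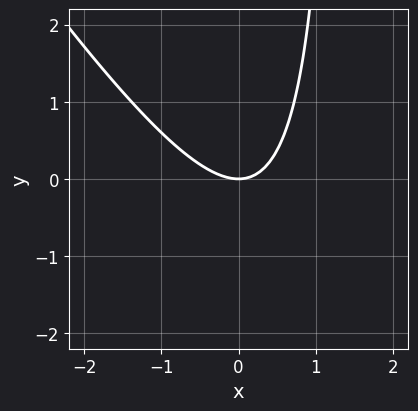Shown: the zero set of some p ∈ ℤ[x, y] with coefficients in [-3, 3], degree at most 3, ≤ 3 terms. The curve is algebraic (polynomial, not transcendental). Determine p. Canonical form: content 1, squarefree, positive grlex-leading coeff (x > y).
3*x^2 + 2*x*y - 3*y

(a) Degree: no degree-1 curve has this shape, so deg p = 2.
(b) Checking where it meets the axes: it meets the x-axis at x = 0 (among the integer gridlines); it crosses the y-axis at the gridline y = 0.
(c) These observations pin down the coefficients.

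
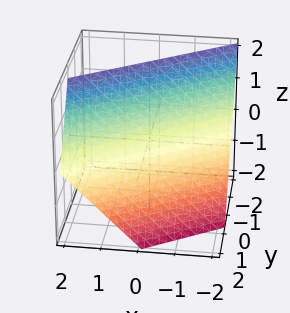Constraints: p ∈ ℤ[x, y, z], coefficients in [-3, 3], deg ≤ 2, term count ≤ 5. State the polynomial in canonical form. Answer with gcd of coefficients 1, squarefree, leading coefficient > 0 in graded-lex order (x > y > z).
1. The degree is 1 — every cross-section is a straight line — this is a plane.
2. From the axis intercepts and sections: it crosses the x-axis at the gridline x = -1; it meets the z-axis at z = 1 (among the integer gridlines).
3. Fitting integer coefficients to these (and the overall shape) gives p.

2*x - 3*y - 2*z + 2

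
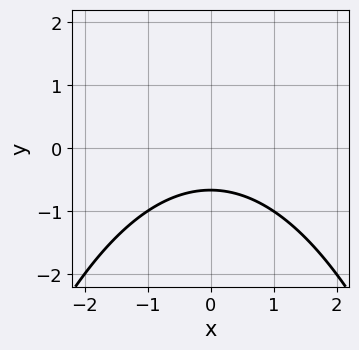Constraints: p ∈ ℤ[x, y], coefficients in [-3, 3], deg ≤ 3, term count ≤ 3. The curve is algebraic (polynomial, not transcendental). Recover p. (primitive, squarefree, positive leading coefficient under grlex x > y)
x^2 + 3*y + 2

Degree: a generic line meets the curve in up to 2 points, so deg p = 2.
Symmetries: it's symmetric under x → −x, forcing even powers of x.
Observable constraints: it misses every integer gridline on the x-axis.
The integer polynomial consistent with all of this is the stated p.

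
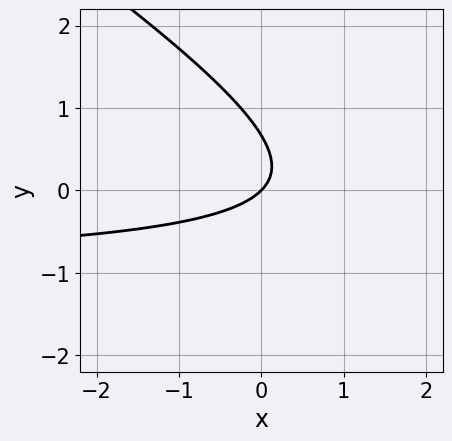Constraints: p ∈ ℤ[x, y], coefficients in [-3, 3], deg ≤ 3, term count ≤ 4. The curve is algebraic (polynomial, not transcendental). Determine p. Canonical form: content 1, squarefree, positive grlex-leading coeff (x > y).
1. deg p = 2. The shape is more complex than any degree-1 curve.
2. Observable constraints: it crosses the y-axis at the gridline y = 0; it crosses the x-axis at the gridline x = 0.
3. Putting this together gives p.

2*x*y + 3*y^2 + 2*x - 2*y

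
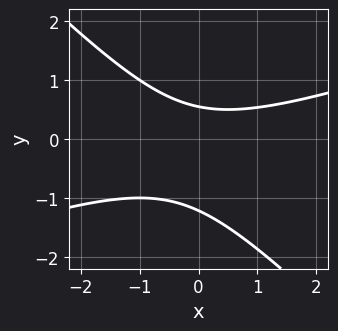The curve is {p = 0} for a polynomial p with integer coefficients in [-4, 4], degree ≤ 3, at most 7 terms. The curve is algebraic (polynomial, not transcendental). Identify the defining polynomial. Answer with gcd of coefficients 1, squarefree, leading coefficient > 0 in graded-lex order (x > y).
The degree is 2 — the shape is more complex than any degree-1 curve.
Against the integer gridlines: it misses every integer gridline on the x-axis.
These observations pin down the coefficients.

x^2 - 2*x*y - 3*y^2 - 2*y + 2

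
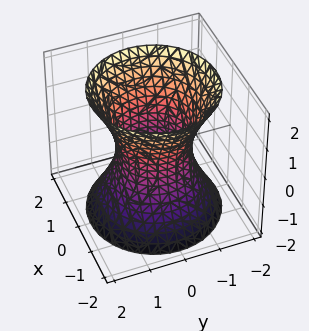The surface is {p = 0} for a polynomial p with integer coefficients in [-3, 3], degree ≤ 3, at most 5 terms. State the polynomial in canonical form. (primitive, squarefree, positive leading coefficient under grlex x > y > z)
2*x^2 + 2*y^2 - z^2 - 2

(a) deg p = 2. An hourglass — one-sheet hyperboloid; a quadric.
(b) Symmetries: it's symmetric under z → −z, forcing even powers of z; every cross-section ⟂ z is a circle, so x, y appear only via x² + y².
(c) From the axis intercepts and sections: among the integer gridlines, it crosses the y-axis at y ∈ {-1, 1}; among the integer gridlines, it crosses the x-axis at x ∈ {-1, 1}; a circular section at z = -1 has radius between 1 and 2.
(d) The integer polynomial consistent with all of this is the stated p.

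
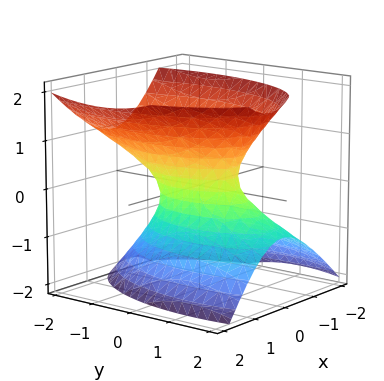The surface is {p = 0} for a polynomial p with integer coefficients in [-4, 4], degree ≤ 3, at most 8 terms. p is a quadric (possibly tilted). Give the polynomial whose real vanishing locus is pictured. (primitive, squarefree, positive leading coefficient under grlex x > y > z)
The degree is 2 — no degree-1 surface has this shape.
From the visible intercepts: the surface avoids every integer z-axis point in the box; the y-axis gridline crossings are at y ∈ {-1, 1}.
Together with the visible shape, these determine p as stated.

3*x^2 - x*z + y^2 + y*z - 2*z^2 - 1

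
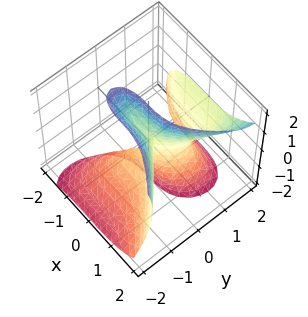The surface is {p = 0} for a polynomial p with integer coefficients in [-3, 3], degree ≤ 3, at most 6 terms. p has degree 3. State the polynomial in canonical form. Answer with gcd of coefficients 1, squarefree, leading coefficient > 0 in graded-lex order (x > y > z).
2*x^3 + 2*y^3 - 2*y^2*z - 2*y*z^2 - 3*y^2

1. The degree is 3 — the shape is more complex than any degree-2 surface.
2. Against the integer gridlines: one y-axis crossing is at y = 0; one x-axis crossing is at x = 0; every point of the z-axis in the box is on the surface.
3. Assembling these constraints gives the stated polynomial.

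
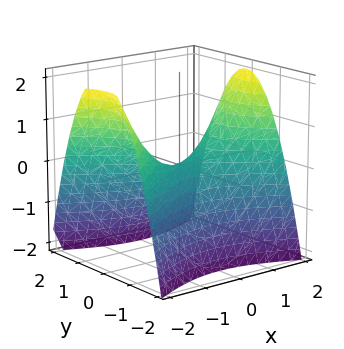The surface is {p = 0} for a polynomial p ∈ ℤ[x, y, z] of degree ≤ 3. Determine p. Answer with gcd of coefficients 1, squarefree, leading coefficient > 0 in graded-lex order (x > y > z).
x^2 - 2*y^2 - 2*z

1. Degree: a saddle surface; a quadric, so deg p = 2.
2. Symmetries: the x ↦ −x reflection is a symmetry, so x appears only in even powers; the y ↦ −y reflection is a symmetry, so y appears only in even powers.
3. From the axis intercepts and sections: it crosses the y-axis at the gridline y = 0; it crosses the x-axis at the gridline x = 0; it crosses the z-axis at the gridline z = 0.
4. The integer polynomial consistent with all of this is the stated p.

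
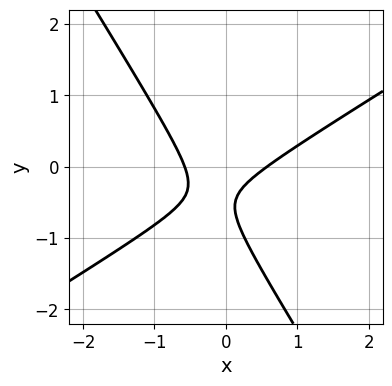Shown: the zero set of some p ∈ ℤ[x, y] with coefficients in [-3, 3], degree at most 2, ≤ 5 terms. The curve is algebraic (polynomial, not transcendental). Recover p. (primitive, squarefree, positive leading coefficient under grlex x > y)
1. Degree: the shape is more complex than any degree-1 curve, so deg p = 2.
2. Against the integer gridlines: it misses every integer gridline on the y-axis.
3. Assembling these constraints gives the stated polynomial.

3*x^2 - 3*x*y - 3*y^2 - 3*y - 1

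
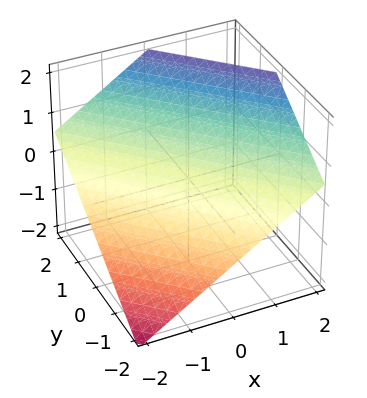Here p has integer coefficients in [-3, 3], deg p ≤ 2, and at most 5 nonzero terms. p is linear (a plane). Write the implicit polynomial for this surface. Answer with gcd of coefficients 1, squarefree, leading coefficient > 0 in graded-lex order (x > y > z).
First, deg p = 1.
Next, from the axis intercepts and sections: one y-axis crossing is at y = -1; it meets the x-axis at x = -1 (among the integer gridlines).
Finally, putting this together gives p.

2*x + 2*y - 3*z + 2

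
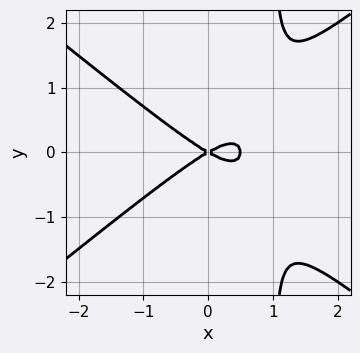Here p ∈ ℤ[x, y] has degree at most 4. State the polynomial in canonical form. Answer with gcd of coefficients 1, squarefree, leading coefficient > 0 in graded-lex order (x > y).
First, deg p = 3.
Then, symmetries: the y ↦ −y reflection is a symmetry, so y appears only in even powers.
Next, from the visible intercepts: one y-axis crossing is at y = 0; it meets the x-axis at x = 0 (among the integer gridlines).
Finally, these observations pin down the coefficients.

2*x^3 - 3*x*y^2 - x^2 + 3*y^2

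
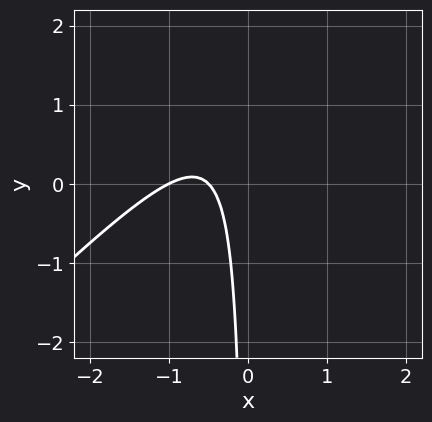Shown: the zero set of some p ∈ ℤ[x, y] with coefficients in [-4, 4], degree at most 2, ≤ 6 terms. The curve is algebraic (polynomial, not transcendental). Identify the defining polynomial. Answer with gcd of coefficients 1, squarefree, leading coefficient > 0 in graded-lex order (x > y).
2*x^2 - 2*x*y + 3*x + 1

1. Degree: no degree-1 curve has this shape, so deg p = 2.
2. Observable constraints: it meets the x-axis at x = -1 (among the integer gridlines); the curve avoids every integer y-axis point in the box.
3. Assembling these constraints gives the stated polynomial.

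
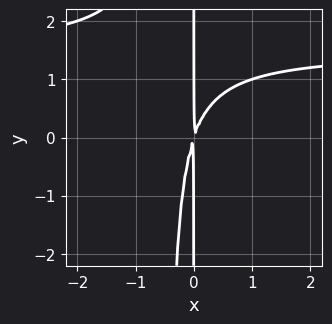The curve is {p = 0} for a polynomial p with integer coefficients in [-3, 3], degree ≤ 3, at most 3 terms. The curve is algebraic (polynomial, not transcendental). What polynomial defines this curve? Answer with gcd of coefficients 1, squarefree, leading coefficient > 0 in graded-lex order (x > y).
2*x^2*y - 3*x^2 + x*y

(a) The degree is 3 — no degree-2 curve has this shape.
(b) From the axis intercepts and sections: the visible y-axis segment lies entirely on the curve.
(c) Together with the visible shape, these determine p as stated.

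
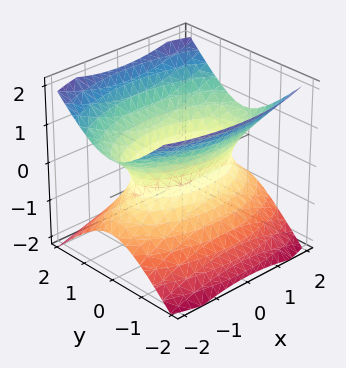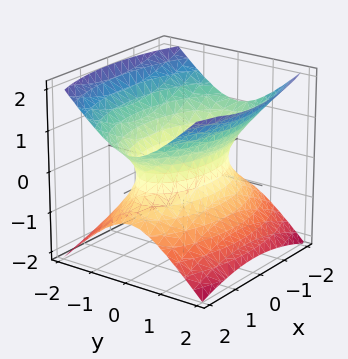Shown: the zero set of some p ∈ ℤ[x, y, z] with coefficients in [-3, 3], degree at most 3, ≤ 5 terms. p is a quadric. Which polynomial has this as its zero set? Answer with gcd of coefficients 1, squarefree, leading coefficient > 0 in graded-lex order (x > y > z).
x^2 + 3*y^2 - 3*z^2 - 2

(a) deg p = 2.
(b) Symmetries: it's symmetric under y → −y, forcing even powers of y; mirror symmetry z ↦ −z ⇒ only even powers of z; it's symmetric under x → −x, forcing even powers of x.
(c) Against the integer gridlines: no z-intercept at any integer in the box.
(d) Putting this together gives p.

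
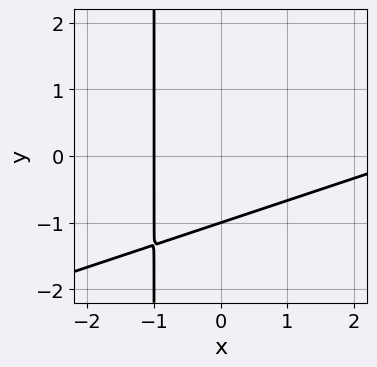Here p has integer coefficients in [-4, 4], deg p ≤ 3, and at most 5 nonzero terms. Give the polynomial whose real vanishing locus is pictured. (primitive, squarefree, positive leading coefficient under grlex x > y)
(a) The degree is 2 — the shape is more complex than any degree-1 curve.
(b) Checking where it meets the axes: it crosses the y-axis at the gridline y = -1; it meets the x-axis at x = -1 (among the integer gridlines).
(c) Together with the visible shape, these determine p as stated.

x^2 - 3*x*y - 2*x - 3*y - 3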